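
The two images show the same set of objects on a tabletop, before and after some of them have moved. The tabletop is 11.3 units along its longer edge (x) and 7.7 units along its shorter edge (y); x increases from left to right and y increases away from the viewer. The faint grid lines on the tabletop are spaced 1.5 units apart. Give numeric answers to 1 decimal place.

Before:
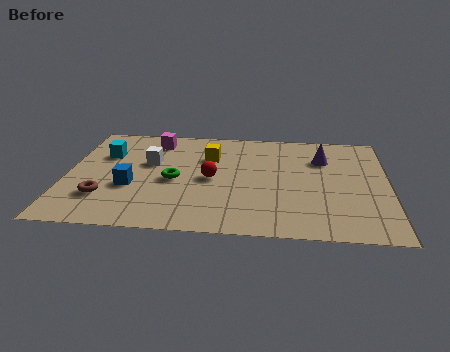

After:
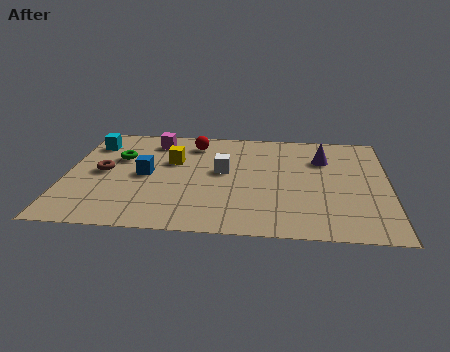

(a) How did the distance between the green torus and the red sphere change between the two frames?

+1.6

They were about 1.3 units apart before and 2.9 after — 1.6 units further apart.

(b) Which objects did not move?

the magenta cube and the purple cone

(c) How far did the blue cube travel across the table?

1.0

From (2.3, 2.9) to (2.8, 3.8), the blue cube covered √(0.5² + 0.9²) ≈ 1.0 units.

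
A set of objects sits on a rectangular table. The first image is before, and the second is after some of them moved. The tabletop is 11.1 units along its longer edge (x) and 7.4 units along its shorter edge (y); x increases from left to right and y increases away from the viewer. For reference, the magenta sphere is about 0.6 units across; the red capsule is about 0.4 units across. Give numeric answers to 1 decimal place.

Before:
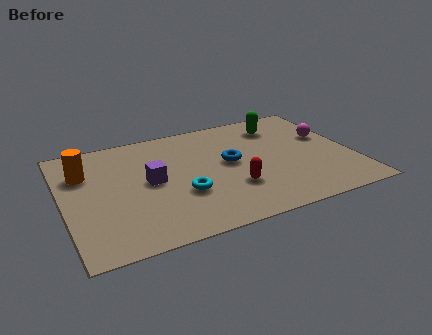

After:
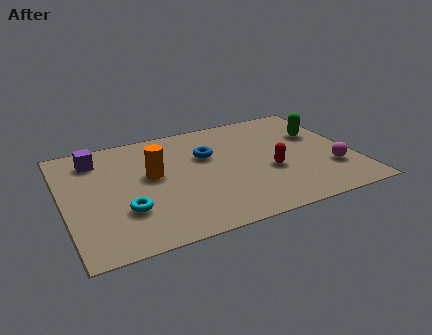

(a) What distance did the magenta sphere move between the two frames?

2.3

From (10.3, 4.5) to (10.1, 2.2), the magenta sphere covered √(0.2² + 2.3²) ≈ 2.3 units.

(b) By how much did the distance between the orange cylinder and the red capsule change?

-1.5

The distance was about 6.1 in the first image and 4.6 in the second, so they moved 1.5 units closer together.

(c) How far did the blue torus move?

1.1

The blue torus moved from about (6.4, 4.0) to (5.6, 4.8), a distance of √(0.8² + 0.8²) ≈ 1.1.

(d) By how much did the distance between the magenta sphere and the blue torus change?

+1.3

The distance was about 3.9 in the first image and 5.2 in the second, so they moved 1.3 units further apart.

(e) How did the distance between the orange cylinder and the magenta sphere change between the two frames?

-2.4

The distance was about 9.4 in the first image and 7.0 in the second, so they moved 2.4 units closer together.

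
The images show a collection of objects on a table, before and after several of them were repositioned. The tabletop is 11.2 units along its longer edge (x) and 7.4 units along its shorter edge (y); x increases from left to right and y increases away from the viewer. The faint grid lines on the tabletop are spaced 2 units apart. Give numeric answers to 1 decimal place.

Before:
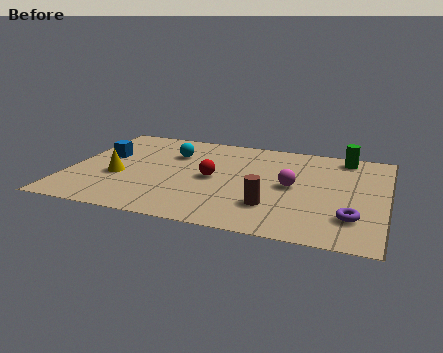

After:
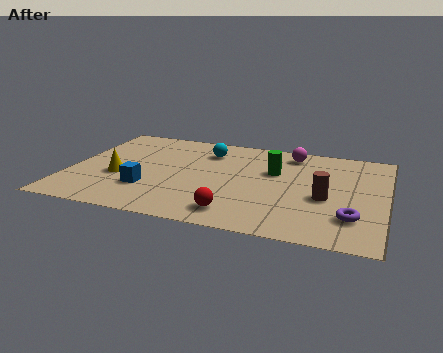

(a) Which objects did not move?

the purple torus and the yellow cone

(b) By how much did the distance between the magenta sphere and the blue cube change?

-0.5

The distance was about 6.8 in the first image and 6.3 in the second, so they moved 0.5 units closer together.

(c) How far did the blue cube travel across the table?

2.8

From (1.1, 4.4) to (2.9, 2.2), the blue cube covered √(1.8² + 2.2²) ≈ 2.8 units.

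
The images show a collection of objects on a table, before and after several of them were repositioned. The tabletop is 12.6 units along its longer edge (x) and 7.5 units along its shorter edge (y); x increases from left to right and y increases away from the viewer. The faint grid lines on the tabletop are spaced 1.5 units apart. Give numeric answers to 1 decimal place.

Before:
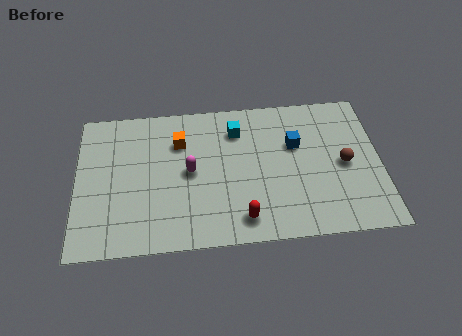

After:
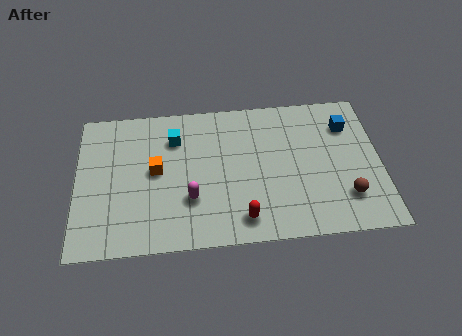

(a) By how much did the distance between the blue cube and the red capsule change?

+2.0

The distance was about 4.3 in the first image and 6.3 in the second, so they moved 2.0 units further apart.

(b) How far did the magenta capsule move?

1.4

The magenta capsule was near (4.7, 3.8) before and (4.7, 2.4) after, so it travelled √(0.0² + 1.4²) ≈ 1.4 units.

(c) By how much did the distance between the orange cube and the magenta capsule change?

+0.5

The distance was about 1.6 in the first image and 2.1 in the second, so they moved 0.5 units further apart.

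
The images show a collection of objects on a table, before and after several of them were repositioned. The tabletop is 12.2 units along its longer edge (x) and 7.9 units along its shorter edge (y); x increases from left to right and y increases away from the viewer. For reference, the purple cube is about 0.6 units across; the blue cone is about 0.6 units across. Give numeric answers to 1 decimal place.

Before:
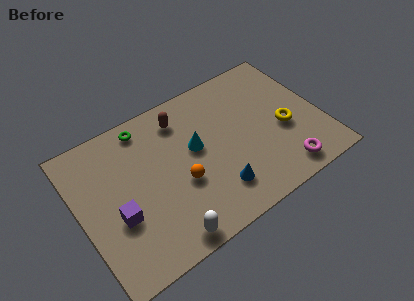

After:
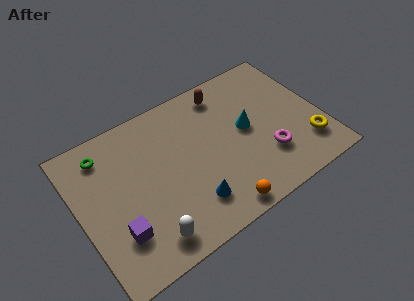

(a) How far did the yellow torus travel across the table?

1.7

From (10.3, 3.3) to (11.2, 1.9), the yellow torus covered √(0.9² + 1.4²) ≈ 1.7 units.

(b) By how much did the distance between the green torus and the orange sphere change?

+3.5

They were about 4.0 units apart before and 7.5 after — 3.5 units further apart.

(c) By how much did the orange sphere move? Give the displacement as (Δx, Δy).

(1.5, -2.3)

The orange sphere started near (4.9, 3.1) and ended near (6.4, 0.8).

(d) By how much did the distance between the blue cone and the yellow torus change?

+1.9

They were about 4.1 units apart before and 6.0 after — 1.9 units further apart.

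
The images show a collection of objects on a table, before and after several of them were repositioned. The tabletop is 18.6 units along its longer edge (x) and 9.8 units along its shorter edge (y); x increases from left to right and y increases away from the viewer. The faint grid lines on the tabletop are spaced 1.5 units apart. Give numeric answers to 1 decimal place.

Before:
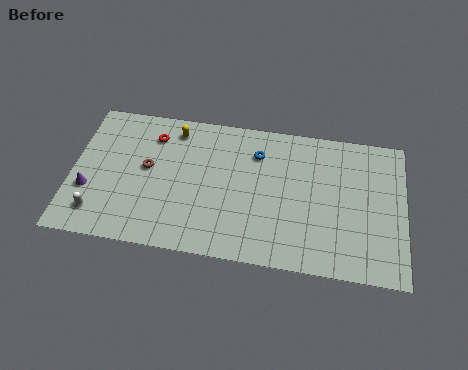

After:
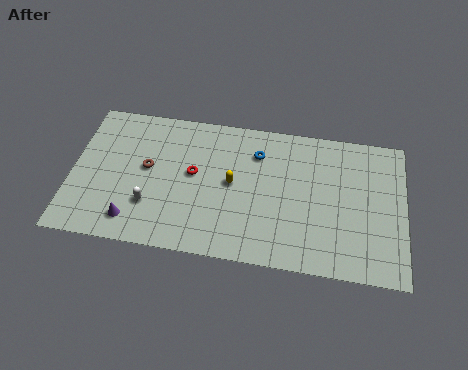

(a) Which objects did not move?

the blue torus and the brown torus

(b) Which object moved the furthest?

the yellow capsule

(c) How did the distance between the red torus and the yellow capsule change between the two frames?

+0.9

They were about 1.3 units apart before and 2.2 after — 0.9 units further apart.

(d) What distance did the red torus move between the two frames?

3.3

From (4.4, 7.7) to (6.8, 5.4), the red torus covered √(2.4² + 2.3²) ≈ 3.3 units.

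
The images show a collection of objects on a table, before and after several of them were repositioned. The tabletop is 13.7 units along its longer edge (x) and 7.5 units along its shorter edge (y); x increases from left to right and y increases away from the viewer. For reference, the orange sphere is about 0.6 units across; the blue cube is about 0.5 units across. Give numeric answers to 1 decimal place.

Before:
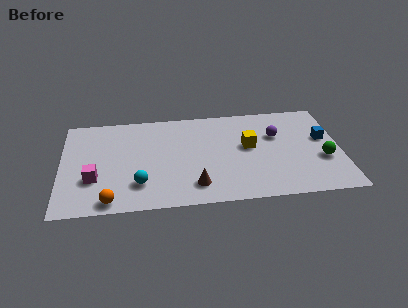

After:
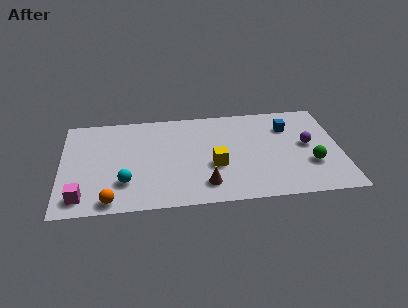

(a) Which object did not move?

the orange sphere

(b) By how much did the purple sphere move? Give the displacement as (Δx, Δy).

(1.5, -0.9)

The purple sphere was at about (10.6, 4.9) and moved to about (12.1, 4.0).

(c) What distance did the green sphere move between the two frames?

0.7

The green sphere moved from about (12.8, 2.8) to (12.2, 2.5), a distance of √(0.6² + 0.3²) ≈ 0.7.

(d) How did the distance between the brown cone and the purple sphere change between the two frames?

+0.4

The distance was about 5.3 in the first image and 5.7 in the second, so they moved 0.4 units further apart.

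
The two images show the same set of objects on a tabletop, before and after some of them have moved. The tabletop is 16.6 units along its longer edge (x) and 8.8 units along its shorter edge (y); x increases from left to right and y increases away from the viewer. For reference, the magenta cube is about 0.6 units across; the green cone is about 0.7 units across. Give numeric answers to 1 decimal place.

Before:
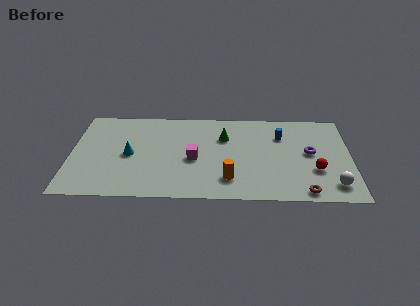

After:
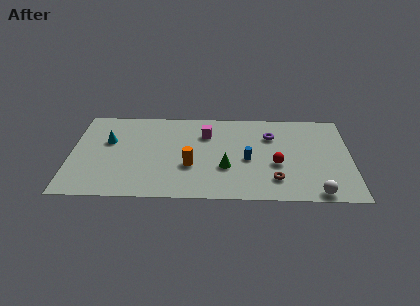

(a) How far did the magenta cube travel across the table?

2.6

From (7.3, 3.9) to (8.0, 6.4), the magenta cube covered √(0.7² + 2.5²) ≈ 2.6 units.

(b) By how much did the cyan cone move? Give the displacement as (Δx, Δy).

(-1.3, 1.3)

The cyan cone was at about (3.5, 4.2) and moved to about (2.2, 5.5).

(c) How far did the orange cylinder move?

2.6

The orange cylinder was near (9.4, 2.0) before and (7.1, 3.2) after, so it travelled √(2.3² + 1.2²) ≈ 2.6 units.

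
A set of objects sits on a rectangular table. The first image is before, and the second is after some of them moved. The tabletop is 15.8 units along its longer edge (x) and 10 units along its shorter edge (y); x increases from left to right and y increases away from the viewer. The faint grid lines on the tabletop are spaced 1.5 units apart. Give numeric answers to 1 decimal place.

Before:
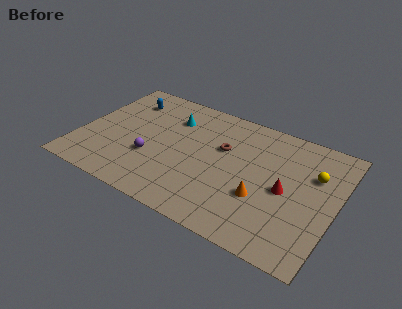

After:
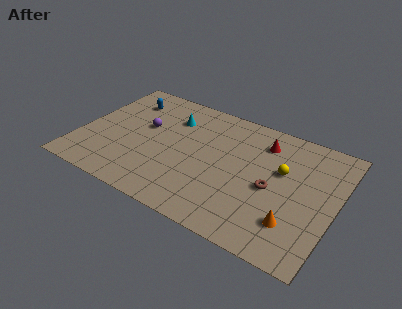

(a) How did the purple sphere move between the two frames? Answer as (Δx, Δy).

(-0.8, 2.4)

The purple sphere was at about (4.6, 3.5) and moved to about (3.8, 5.9).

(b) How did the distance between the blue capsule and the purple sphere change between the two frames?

-2.5

They were about 4.9 units apart before and 2.4 after — 2.5 units closer together.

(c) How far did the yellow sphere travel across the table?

2.0

The yellow sphere was near (14.3, 6.7) before and (12.4, 6.1) after, so it travelled √(1.9² + 0.6²) ≈ 2.0 units.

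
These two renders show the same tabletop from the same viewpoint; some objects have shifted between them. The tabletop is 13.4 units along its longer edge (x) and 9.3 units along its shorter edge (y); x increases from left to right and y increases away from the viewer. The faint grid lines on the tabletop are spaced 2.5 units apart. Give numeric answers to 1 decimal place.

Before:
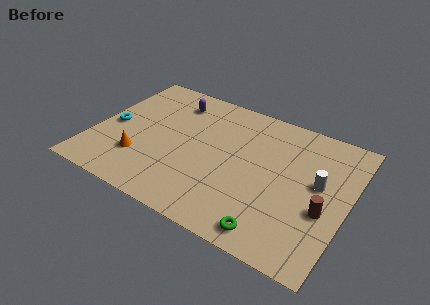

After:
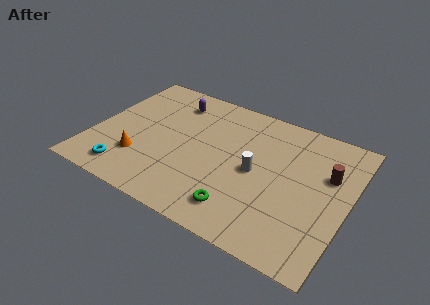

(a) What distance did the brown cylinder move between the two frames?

2.4

The brown cylinder was near (12.3, 3.6) before and (12.2, 6.0) after, so it travelled √(0.1² + 2.4²) ≈ 2.4 units.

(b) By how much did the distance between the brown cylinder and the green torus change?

+2.5

Before: roughly 3.4 units apart; after: 5.9. That's 2.5 units further apart.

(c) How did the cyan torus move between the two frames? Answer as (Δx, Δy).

(1.3, -2.9)

From the two frames, the cyan torus sits at roughly (0.9, 4.3) before and (2.2, 1.4) after.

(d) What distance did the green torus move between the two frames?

1.9

The green torus was near (10.0, 1.1) before and (8.2, 1.7) after, so it travelled √(1.8² + 0.6²) ≈ 1.9 units.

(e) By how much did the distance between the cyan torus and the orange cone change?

-1.2

They were about 2.5 units apart before and 1.3 after — 1.2 units closer together.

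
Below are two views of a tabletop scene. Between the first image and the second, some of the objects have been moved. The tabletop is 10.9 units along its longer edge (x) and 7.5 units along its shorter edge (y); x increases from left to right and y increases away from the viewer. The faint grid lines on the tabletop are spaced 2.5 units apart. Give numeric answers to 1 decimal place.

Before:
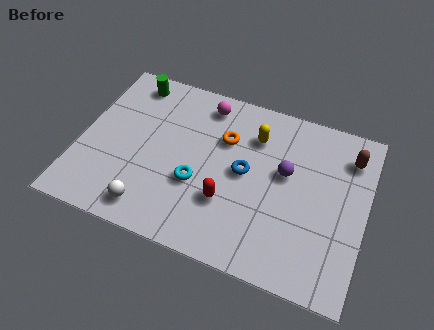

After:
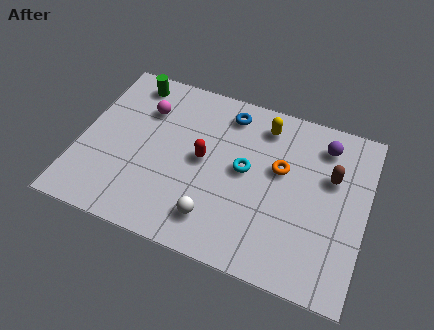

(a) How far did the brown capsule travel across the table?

1.3

The brown capsule was near (10.1, 5.9) before and (9.5, 4.8) after, so it travelled √(0.6² + 1.1²) ≈ 1.3 units.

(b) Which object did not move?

the green cylinder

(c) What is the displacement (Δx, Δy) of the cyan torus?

(1.7, 1.2)

From the two frames, the cyan torus sits at roughly (4.6, 2.8) before and (6.3, 4.0) after.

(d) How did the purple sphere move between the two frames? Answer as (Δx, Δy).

(1.3, 1.7)

The purple sphere was at about (7.8, 4.4) and moved to about (9.1, 6.1).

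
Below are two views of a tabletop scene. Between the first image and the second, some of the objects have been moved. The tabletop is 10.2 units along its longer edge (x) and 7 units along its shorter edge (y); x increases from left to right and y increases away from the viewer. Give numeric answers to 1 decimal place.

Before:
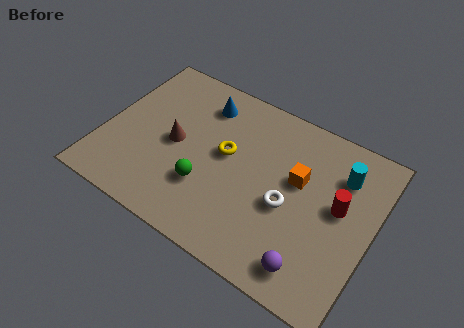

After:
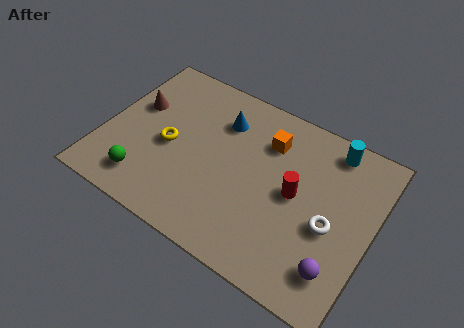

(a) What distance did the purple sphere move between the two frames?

1.0

The purple sphere was near (8.3, 1.1) before and (9.2, 1.5) after, so it travelled √(0.9² + 0.4²) ≈ 1.0 units.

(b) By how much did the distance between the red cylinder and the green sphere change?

+0.8

The distance was about 5.1 in the first image and 5.9 in the second, so they moved 0.8 units further apart.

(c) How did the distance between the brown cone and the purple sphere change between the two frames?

+2.6

Before: roughly 6.1 units apart; after: 8.7. That's 2.6 units further apart.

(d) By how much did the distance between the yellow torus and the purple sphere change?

+2.3

Before: roughly 4.6 units apart; after: 6.9. That's 2.3 units further apart.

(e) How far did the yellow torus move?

2.2

The yellow torus moved from about (4.6, 3.9) to (2.5, 3.2), a distance of √(2.1² + 0.7²) ≈ 2.2.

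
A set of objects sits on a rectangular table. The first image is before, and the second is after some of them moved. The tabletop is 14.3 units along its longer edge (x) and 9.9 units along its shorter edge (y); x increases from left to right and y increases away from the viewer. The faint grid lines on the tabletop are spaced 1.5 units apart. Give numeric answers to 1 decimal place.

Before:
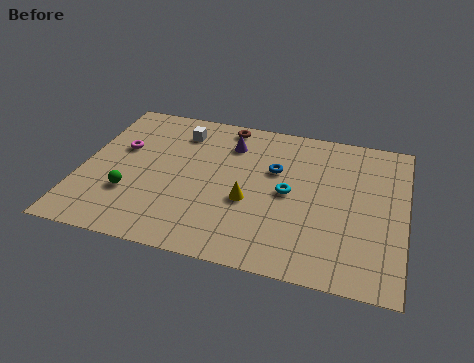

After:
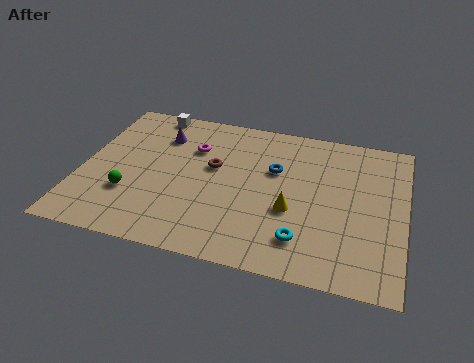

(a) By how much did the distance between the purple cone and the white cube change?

-0.6

The distance was about 2.3 in the first image and 1.7 in the second, so they moved 0.6 units closer together.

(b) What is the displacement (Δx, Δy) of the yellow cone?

(1.9, -0.1)

The yellow cone started near (7.5, 3.9) and ended near (9.4, 3.8).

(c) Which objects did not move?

the green sphere and the blue torus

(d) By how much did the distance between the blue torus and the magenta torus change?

-3.2

Before: roughly 6.9 units apart; after: 3.7. That's 3.2 units closer together.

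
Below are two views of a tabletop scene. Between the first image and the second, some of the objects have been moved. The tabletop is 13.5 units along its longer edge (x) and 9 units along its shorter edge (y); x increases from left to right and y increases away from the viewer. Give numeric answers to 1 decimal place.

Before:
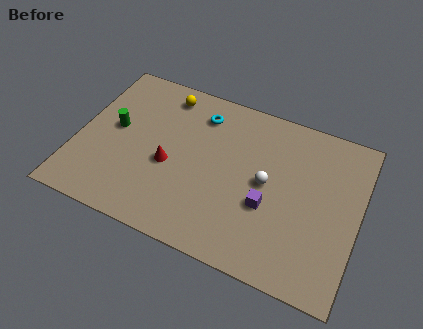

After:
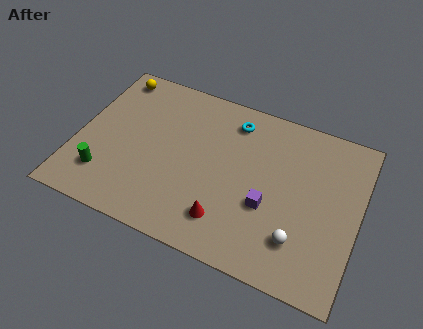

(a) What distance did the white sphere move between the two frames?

3.0

The white sphere moved from about (9.1, 4.6) to (10.9, 2.2), a distance of √(1.8² + 2.4²) ≈ 3.0.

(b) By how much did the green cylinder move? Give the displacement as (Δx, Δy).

(-0.1, -2.8)

The green cylinder was at about (1.7, 4.9) and moved to about (1.6, 2.1).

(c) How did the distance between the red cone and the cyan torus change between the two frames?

+1.9

The distance was about 3.6 in the first image and 5.5 in the second, so they moved 1.9 units further apart.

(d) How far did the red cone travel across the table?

3.6

The red cone moved from about (4.5, 3.8) to (7.5, 1.9), a distance of √(3.0² + 1.9²) ≈ 3.6.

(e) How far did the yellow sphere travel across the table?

2.6

From (3.8, 7.7) to (1.2, 7.9), the yellow sphere covered √(2.6² + 0.2²) ≈ 2.6 units.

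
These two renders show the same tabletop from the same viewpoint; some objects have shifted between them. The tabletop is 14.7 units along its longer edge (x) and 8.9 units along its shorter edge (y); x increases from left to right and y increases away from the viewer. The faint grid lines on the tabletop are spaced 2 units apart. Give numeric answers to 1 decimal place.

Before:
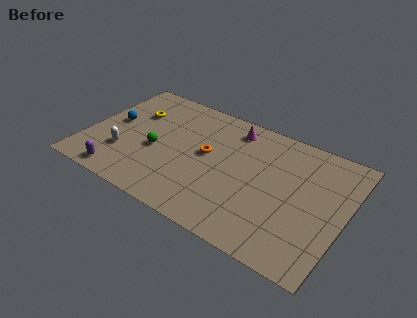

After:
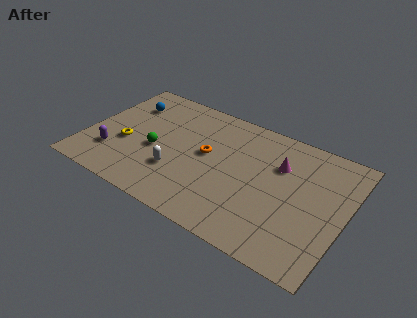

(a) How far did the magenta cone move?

3.2

The magenta cone was near (7.9, 7.5) before and (10.8, 6.1) after, so it travelled √(2.9² + 1.4²) ≈ 3.2 units.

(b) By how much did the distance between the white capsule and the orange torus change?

-2.5

The distance was about 5.0 in the first image and 2.5 in the second, so they moved 2.5 units closer together.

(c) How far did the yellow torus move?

2.6

From (2.3, 6.1) to (2.3, 3.5), the yellow torus covered √(0.0² + 2.6²) ≈ 2.6 units.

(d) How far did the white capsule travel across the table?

3.1

The white capsule moved from about (2.3, 2.7) to (5.4, 2.8), a distance of √(3.1² + 0.1²) ≈ 3.1.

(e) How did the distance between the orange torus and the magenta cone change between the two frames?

+1.4

They were about 2.8 units apart before and 4.2 after — 1.4 units further apart.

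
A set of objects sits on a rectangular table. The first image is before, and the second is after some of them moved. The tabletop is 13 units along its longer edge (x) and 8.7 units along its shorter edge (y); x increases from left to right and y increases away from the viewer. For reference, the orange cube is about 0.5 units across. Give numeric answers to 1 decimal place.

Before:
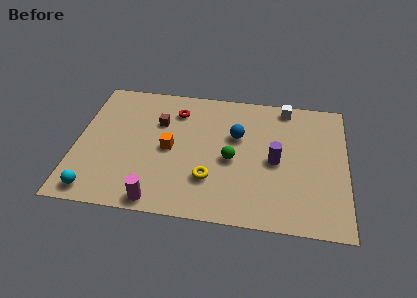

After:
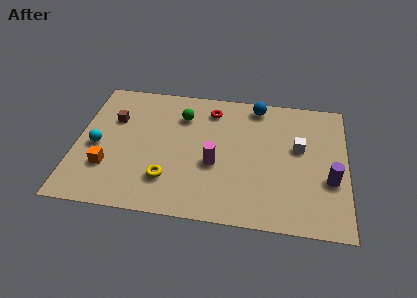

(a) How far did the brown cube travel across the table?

2.2

The brown cube moved from about (3.9, 5.9) to (1.7, 5.8), a distance of √(2.2² + 0.1²) ≈ 2.2.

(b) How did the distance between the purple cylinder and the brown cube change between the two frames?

+4.8

They were about 6.0 units apart before and 10.8 after — 4.8 units further apart.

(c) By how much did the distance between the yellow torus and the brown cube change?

+0.3

They were about 4.3 units apart before and 4.6 after — 0.3 units further apart.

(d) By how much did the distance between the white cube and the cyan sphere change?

-1.4

Before: roughly 11.2 units apart; after: 9.8. That's 1.4 units closer together.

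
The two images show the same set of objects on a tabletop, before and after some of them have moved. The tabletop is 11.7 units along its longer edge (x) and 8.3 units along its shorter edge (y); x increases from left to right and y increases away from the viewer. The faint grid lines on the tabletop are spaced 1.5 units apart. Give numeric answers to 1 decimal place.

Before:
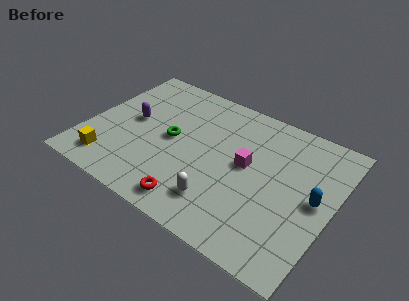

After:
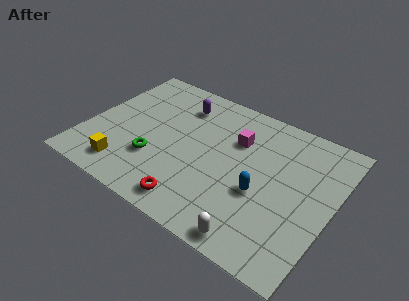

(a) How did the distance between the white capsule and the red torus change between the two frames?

+1.7

Before: roughly 1.3 units apart; after: 3.0. That's 1.7 units further apart.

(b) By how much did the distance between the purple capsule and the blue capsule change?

-3.4

The distance was about 8.9 in the first image and 5.5 in the second, so they moved 3.4 units closer together.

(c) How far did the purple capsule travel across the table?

2.9

The purple capsule was near (2.0, 4.4) before and (4.0, 6.5) after, so it travelled √(2.0² + 2.1²) ≈ 2.9 units.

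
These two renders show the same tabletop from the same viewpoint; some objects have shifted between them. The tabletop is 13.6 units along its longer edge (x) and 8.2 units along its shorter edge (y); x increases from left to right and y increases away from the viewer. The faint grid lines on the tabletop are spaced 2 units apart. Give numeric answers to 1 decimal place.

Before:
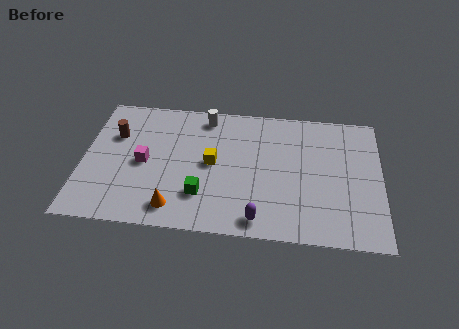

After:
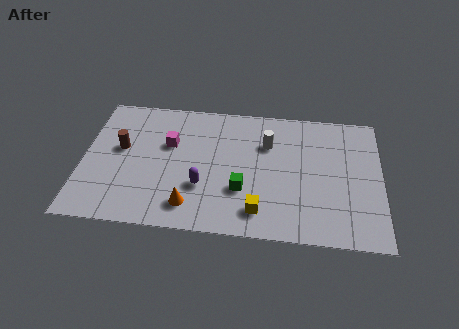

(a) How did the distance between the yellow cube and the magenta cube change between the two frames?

+2.5

They were about 3.1 units apart before and 5.6 after — 2.5 units further apart.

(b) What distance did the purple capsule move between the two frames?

3.1

The purple capsule was near (8.1, 1.0) before and (5.5, 2.7) after, so it travelled √(2.6² + 1.7²) ≈ 3.1 units.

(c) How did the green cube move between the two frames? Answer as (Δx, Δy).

(1.8, 0.5)

From the two frames, the green cube sits at roughly (5.5, 2.2) before and (7.3, 2.7) after.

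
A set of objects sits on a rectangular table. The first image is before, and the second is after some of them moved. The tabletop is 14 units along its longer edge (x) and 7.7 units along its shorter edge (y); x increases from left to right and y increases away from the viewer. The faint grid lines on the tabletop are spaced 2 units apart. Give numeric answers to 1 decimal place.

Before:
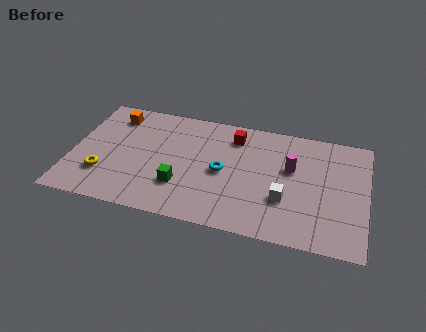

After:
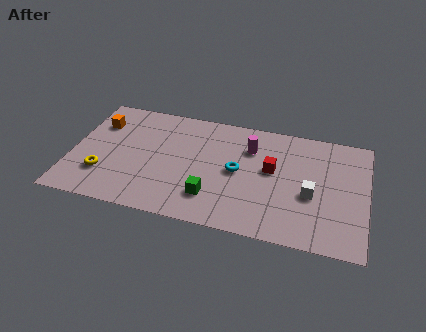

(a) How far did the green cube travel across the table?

1.6

From (5.3, 2.3) to (6.8, 1.9), the green cube covered √(1.5² + 0.4²) ≈ 1.6 units.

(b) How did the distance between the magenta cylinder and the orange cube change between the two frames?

-1.4

They were about 8.7 units apart before and 7.3 after — 1.4 units closer together.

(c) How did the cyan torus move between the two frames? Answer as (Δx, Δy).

(0.7, 0.2)

The cyan torus started near (7.2, 3.7) and ended near (7.9, 3.9).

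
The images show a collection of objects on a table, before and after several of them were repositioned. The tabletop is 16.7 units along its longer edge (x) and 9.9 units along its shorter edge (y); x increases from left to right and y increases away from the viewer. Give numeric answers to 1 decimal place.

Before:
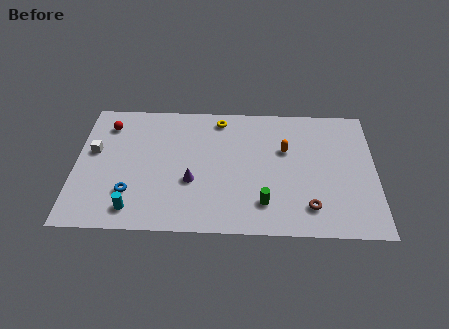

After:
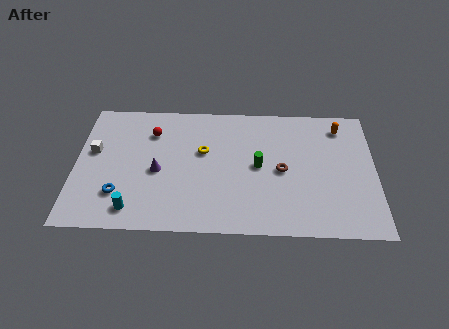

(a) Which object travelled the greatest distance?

the orange capsule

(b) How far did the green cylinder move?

2.8

The green cylinder moved from about (10.5, 2.2) to (10.2, 5.0), a distance of √(0.3² + 2.8²) ≈ 2.8.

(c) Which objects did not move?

the cyan cylinder and the white cube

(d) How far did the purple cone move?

2.0

From (6.5, 3.7) to (4.6, 4.4), the purple cone covered √(1.9² + 0.7²) ≈ 2.0 units.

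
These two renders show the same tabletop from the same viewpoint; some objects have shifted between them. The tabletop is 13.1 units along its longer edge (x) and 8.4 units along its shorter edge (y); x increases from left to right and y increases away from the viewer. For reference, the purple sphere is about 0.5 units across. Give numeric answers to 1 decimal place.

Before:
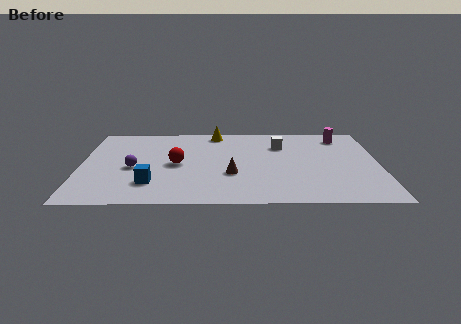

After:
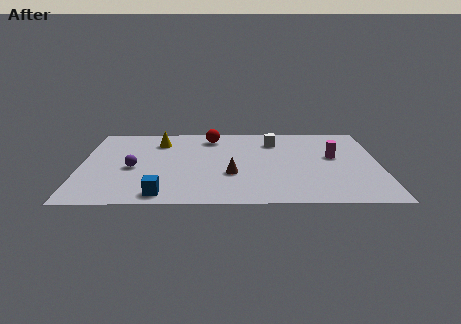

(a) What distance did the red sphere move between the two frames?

3.3

The red sphere was near (4.2, 4.1) before and (5.7, 7.0) after, so it travelled √(1.5² + 2.9²) ≈ 3.3 units.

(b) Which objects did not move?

the purple sphere and the brown cone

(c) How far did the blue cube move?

1.2

From (3.1, 2.1) to (3.6, 1.0), the blue cube covered √(0.5² + 1.1²) ≈ 1.2 units.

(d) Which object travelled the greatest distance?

the red sphere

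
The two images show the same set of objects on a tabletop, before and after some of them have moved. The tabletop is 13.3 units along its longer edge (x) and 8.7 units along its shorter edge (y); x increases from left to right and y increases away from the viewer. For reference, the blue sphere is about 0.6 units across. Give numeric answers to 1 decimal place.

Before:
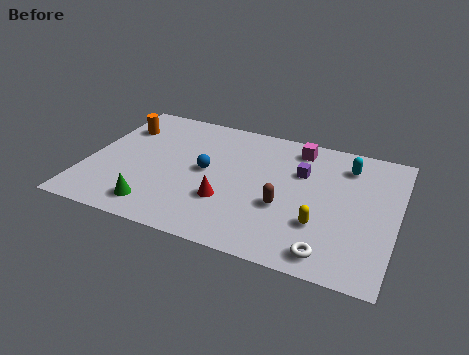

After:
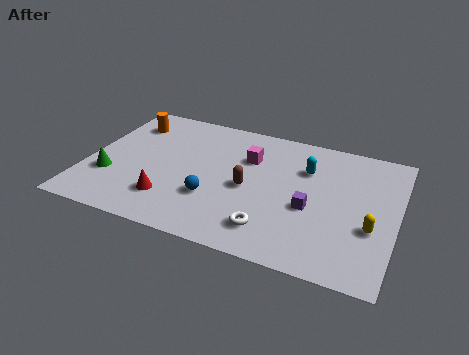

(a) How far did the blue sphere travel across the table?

1.8

The blue sphere moved from about (5.1, 4.5) to (5.6, 2.8), a distance of √(0.5² + 1.7²) ≈ 1.8.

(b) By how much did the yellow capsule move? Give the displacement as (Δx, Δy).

(2.1, 0.5)

The yellow capsule started near (10.2, 2.7) and ended near (12.3, 3.2).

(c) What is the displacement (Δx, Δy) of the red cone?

(-2.4, -0.7)

The red cone started near (6.2, 2.8) and ended near (3.8, 2.1).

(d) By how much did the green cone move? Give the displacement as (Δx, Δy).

(-2.2, 1.4)

The green cone was at about (3.3, 1.4) and moved to about (1.1, 2.8).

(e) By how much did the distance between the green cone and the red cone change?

-0.4

Before: roughly 3.2 units apart; after: 2.8. That's 0.4 units closer together.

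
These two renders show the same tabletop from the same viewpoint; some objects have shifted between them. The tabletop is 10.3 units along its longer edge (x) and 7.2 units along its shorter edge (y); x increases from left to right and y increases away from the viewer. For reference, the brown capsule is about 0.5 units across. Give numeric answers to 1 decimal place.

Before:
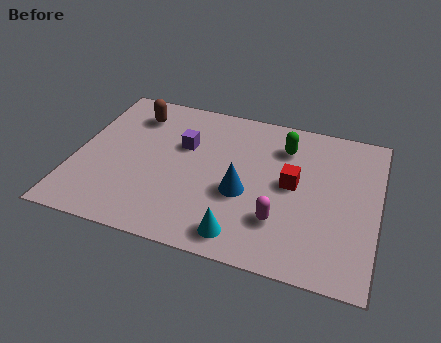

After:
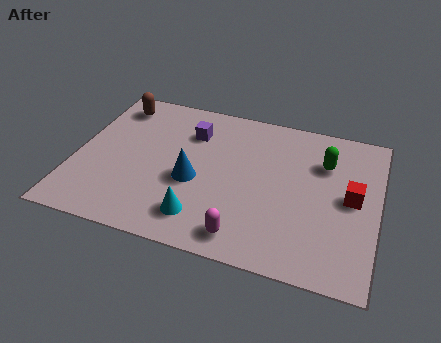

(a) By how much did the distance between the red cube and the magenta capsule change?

+2.5

They were about 1.8 units apart before and 4.3 after — 2.5 units further apart.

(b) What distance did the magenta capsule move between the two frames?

1.5

From (7.1, 2.0) to (6.0, 1.0), the magenta capsule covered √(1.1² + 1.0²) ≈ 1.5 units.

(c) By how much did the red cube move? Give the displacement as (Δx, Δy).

(2.0, -0.1)

The red cube was at about (7.4, 3.8) and moved to about (9.4, 3.7).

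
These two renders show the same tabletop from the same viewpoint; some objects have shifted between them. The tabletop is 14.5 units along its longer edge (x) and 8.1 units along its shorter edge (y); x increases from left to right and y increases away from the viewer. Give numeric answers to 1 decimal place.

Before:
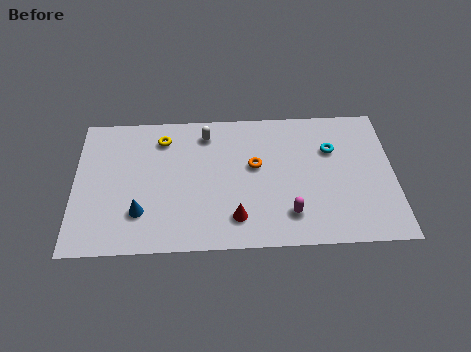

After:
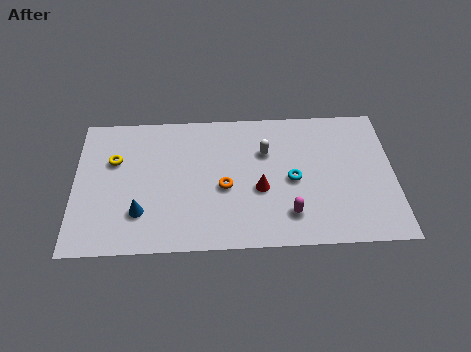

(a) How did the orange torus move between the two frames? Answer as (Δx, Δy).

(-1.4, -1.2)

From the two frames, the orange torus sits at roughly (8.2, 4.7) before and (6.8, 3.5) after.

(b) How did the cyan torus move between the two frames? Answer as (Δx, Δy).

(-1.8, -1.7)

From the two frames, the cyan torus sits at roughly (11.7, 5.5) before and (9.9, 3.8) after.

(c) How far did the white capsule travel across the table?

3.0

The white capsule moved from about (6.0, 6.7) to (8.7, 5.5), a distance of √(2.7² + 1.2²) ≈ 3.0.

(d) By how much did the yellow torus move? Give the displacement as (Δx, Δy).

(-2.2, -1.2)

From the two frames, the yellow torus sits at roughly (4.0, 6.5) before and (1.8, 5.3) after.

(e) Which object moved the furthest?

the white capsule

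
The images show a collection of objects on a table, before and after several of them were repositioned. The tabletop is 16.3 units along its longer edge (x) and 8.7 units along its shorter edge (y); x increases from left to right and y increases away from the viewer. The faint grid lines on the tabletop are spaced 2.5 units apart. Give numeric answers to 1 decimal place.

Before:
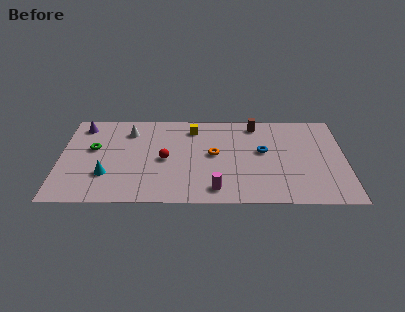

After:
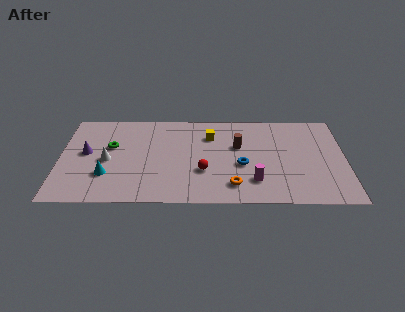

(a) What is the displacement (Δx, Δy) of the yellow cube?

(1.0, -0.7)

The yellow cube started near (7.6, 7.1) and ended near (8.6, 6.4).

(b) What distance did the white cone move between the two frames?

3.0

From (3.9, 6.8) to (2.7, 4.0), the white cone covered √(1.2² + 2.8²) ≈ 3.0 units.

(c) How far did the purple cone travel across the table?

2.6

The purple cone moved from about (1.2, 7.3) to (1.5, 4.7), a distance of √(0.3² + 2.6²) ≈ 2.6.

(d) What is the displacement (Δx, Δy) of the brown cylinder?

(-1.0, -2.1)

The brown cylinder was at about (11.2, 7.5) and moved to about (10.2, 5.4).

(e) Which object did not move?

the cyan cone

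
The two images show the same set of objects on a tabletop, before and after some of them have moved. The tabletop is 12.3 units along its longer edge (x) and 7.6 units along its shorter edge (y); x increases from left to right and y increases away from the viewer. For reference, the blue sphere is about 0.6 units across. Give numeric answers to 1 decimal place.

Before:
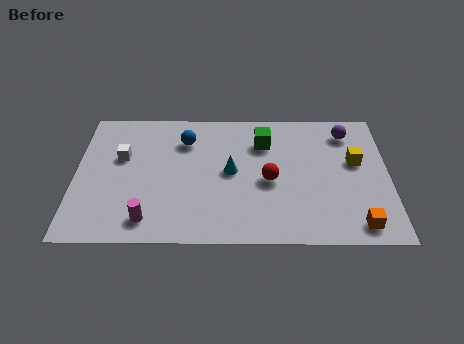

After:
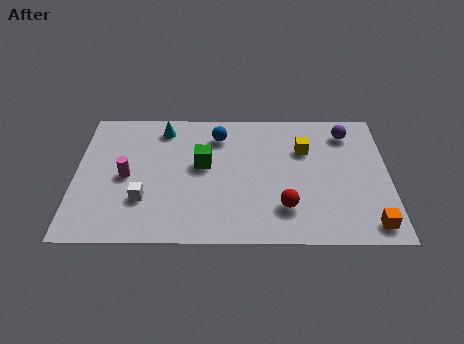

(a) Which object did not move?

the purple sphere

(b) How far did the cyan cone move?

3.7

From (6.1, 3.9) to (3.4, 6.4), the cyan cone covered √(2.7² + 2.5²) ≈ 3.7 units.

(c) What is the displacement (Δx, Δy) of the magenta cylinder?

(-0.9, 2.4)

The magenta cylinder was at about (2.9, 1.2) and moved to about (2.0, 3.6).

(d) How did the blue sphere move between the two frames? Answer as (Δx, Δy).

(1.3, 0.3)

The blue sphere was at about (4.3, 5.7) and moved to about (5.6, 6.0).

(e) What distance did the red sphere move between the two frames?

1.6

From (7.6, 3.4) to (8.2, 1.9), the red sphere covered √(0.6² + 1.5²) ≈ 1.6 units.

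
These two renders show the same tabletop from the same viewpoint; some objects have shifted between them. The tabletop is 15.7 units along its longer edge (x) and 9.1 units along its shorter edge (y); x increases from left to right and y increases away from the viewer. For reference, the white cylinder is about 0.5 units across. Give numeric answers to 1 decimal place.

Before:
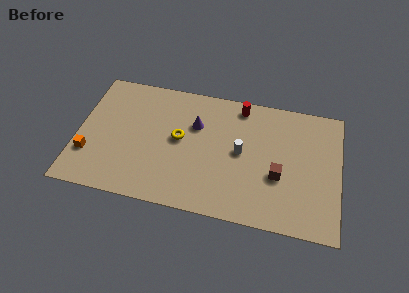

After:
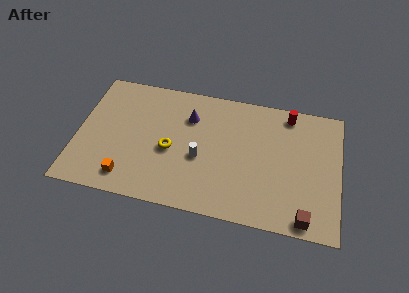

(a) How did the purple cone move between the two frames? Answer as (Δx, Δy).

(-0.4, 0.5)

From the two frames, the purple cone sits at roughly (7.0, 6.1) before and (6.6, 6.6) after.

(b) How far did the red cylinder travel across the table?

2.9

The red cylinder was near (9.6, 8.0) before and (12.5, 8.0) after, so it travelled √(2.9² + 0.0²) ≈ 2.9 units.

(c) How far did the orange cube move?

2.7

The orange cube was near (0.8, 2.7) before and (3.2, 1.5) after, so it travelled √(2.4² + 1.2²) ≈ 2.7 units.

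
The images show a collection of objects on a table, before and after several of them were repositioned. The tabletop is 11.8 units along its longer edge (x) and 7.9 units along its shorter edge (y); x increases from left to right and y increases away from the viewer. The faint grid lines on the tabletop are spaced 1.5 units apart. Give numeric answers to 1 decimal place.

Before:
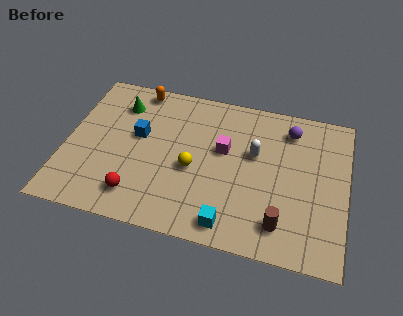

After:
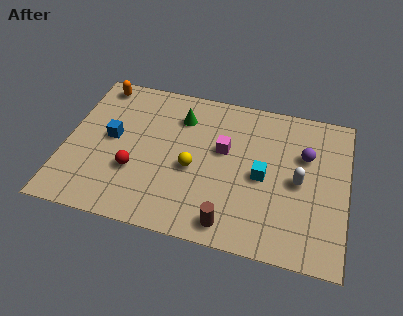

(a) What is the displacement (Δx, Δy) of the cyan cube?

(1.2, 2.7)

From the two frames, the cyan cube sits at roughly (7.1, 1.0) before and (8.3, 3.7) after.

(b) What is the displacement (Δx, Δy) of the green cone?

(2.6, -0.1)

The green cone started near (2.1, 6.1) and ended near (4.7, 6.0).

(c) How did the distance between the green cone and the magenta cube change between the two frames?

-2.4

Before: roughly 4.7 units apart; after: 2.3. That's 2.4 units closer together.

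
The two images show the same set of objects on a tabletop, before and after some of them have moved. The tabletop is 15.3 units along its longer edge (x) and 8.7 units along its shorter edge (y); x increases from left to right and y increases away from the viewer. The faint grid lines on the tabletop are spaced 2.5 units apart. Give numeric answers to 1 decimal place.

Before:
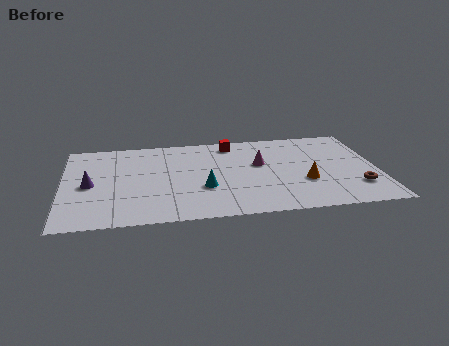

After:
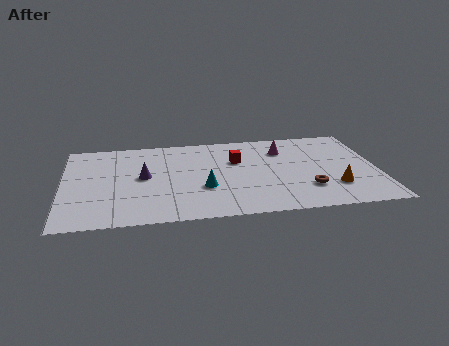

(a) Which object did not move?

the cyan cone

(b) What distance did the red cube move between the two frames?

1.8

From (8.3, 7.5) to (8.5, 5.7), the red cube covered √(0.2² + 1.8²) ≈ 1.8 units.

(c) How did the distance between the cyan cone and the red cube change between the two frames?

-1.5

They were about 4.6 units apart before and 3.1 after — 1.5 units closer together.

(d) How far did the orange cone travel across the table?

1.6

The orange cone moved from about (11.7, 3.1) to (13.1, 2.4), a distance of √(1.4² + 0.7²) ≈ 1.6.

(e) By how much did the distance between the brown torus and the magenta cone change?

-1.2

Before: roughly 5.4 units apart; after: 4.2. That's 1.2 units closer together.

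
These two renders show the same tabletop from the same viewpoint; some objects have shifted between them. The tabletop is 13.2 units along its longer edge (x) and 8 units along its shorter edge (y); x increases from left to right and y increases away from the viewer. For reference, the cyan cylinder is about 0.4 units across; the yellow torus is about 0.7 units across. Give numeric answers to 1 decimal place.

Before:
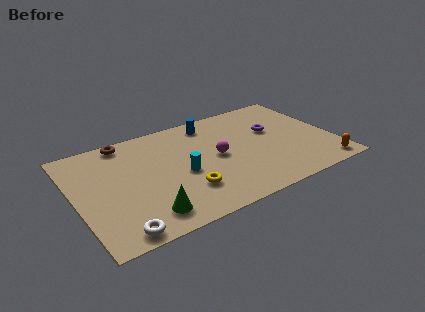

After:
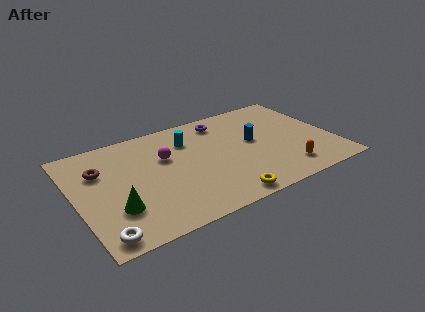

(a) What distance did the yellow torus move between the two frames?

2.2

The yellow torus moved from about (5.3, 2.2) to (7.0, 0.8), a distance of √(1.7² + 1.4²) ≈ 2.2.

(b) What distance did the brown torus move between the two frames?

2.3

From (2.9, 7.2) to (1.4, 5.5), the brown torus covered √(1.5² + 1.7²) ≈ 2.3 units.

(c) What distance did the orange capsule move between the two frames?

2.0

The orange capsule moved from about (12.3, 0.9) to (10.4, 1.5), a distance of √(1.9² + 0.6²) ≈ 2.0.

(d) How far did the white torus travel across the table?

0.8

The white torus moved from about (1.7, 0.8) to (0.9, 0.9), a distance of √(0.8² + 0.1²) ≈ 0.8.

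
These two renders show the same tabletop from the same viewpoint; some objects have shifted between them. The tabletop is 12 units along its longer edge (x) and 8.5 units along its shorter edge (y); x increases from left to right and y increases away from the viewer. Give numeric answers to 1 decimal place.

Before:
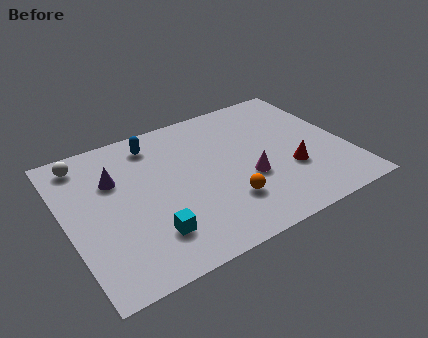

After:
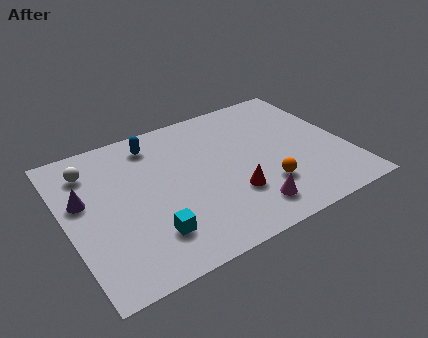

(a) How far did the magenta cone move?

1.7

From (7.6, 3.2) to (7.3, 1.5), the magenta cone covered √(0.3² + 1.7²) ≈ 1.7 units.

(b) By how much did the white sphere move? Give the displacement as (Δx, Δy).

(0.2, -0.6)

From the two frames, the white sphere sits at roughly (1.1, 7.3) before and (1.3, 6.7) after.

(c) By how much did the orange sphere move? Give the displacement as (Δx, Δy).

(1.7, 0.1)

From the two frames, the orange sphere sits at roughly (6.5, 2.3) before and (8.2, 2.4) after.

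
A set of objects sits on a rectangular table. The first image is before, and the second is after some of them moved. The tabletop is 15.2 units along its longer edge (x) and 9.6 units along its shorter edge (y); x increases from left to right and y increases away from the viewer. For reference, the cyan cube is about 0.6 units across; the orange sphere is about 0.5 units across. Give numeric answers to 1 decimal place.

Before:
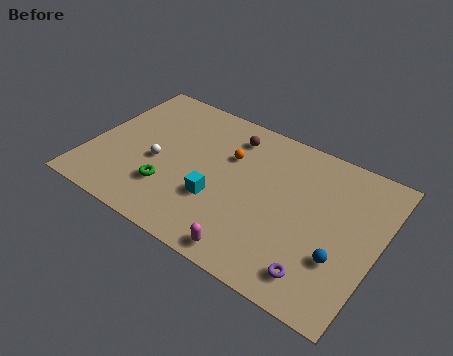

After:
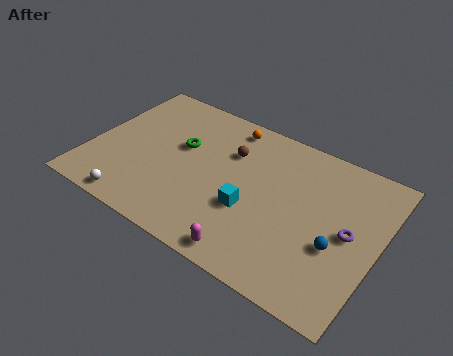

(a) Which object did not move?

the magenta capsule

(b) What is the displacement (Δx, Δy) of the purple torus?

(1.1, 3.2)

The purple torus was at about (12.6, 1.6) and moved to about (13.7, 4.8).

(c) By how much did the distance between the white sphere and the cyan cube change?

+2.8

The distance was about 3.5 in the first image and 6.3 in the second, so they moved 2.8 units further apart.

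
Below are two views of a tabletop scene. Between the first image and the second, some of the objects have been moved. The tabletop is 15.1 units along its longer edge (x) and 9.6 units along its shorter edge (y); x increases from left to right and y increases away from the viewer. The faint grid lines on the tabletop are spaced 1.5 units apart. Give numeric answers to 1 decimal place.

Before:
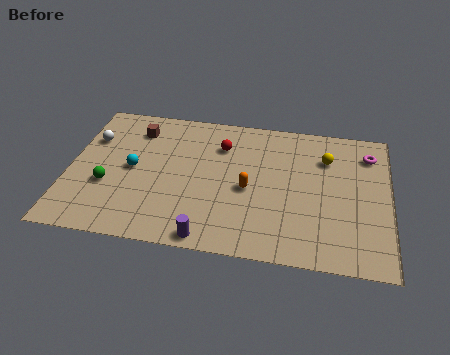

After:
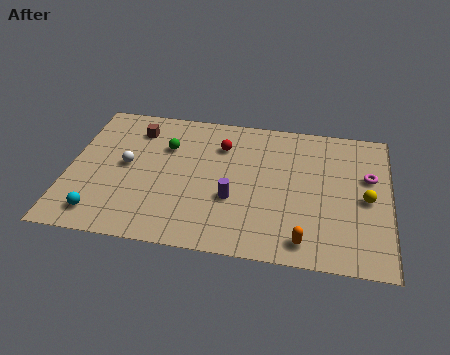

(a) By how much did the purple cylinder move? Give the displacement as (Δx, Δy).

(1.0, 2.7)

From the two frames, the purple cylinder sits at roughly (6.8, 0.8) before and (7.8, 3.5) after.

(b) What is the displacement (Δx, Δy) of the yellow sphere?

(1.9, -2.5)

From the two frames, the yellow sphere sits at roughly (12.1, 7.0) before and (14.0, 4.5) after.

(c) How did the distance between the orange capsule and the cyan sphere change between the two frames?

+4.0

The distance was about 5.5 in the first image and 9.5 in the second, so they moved 4.0 units further apart.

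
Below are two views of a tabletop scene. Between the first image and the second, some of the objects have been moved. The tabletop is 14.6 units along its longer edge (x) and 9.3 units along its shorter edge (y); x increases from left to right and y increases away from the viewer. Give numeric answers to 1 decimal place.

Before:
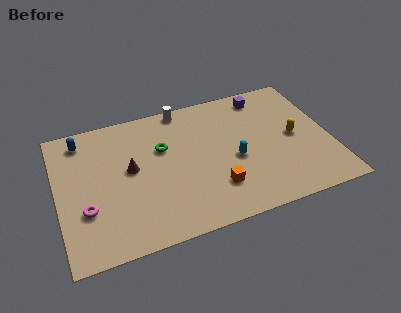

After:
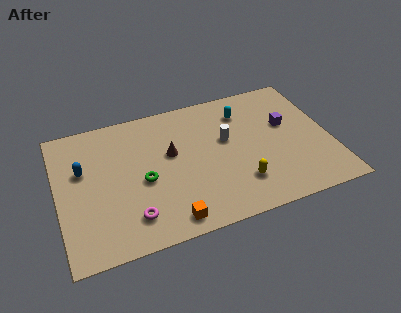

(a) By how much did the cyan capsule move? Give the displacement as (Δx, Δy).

(0.8, 3.2)

From the two frames, the cyan capsule sits at roughly (9.4, 4.0) before and (10.2, 7.2) after.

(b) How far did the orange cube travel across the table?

2.9

The orange cube was near (8.2, 2.4) before and (5.6, 1.1) after, so it travelled √(2.6² + 1.3²) ≈ 2.9 units.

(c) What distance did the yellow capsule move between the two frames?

3.9

The yellow capsule was near (12.7, 4.6) before and (9.5, 2.3) after, so it travelled √(3.2² + 2.3²) ≈ 3.9 units.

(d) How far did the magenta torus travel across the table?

2.6

From (1.4, 3.1) to (3.7, 1.9), the magenta torus covered √(2.3² + 1.2²) ≈ 2.6 units.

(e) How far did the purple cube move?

2.6

The purple cube moved from about (11.4, 8.0) to (12.4, 5.6), a distance of √(1.0² + 2.4²) ≈ 2.6.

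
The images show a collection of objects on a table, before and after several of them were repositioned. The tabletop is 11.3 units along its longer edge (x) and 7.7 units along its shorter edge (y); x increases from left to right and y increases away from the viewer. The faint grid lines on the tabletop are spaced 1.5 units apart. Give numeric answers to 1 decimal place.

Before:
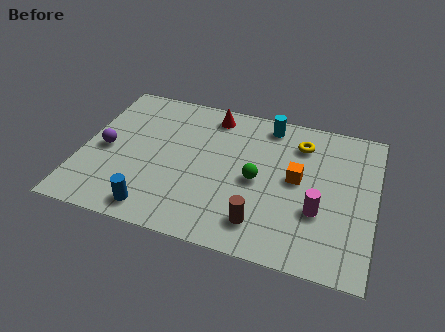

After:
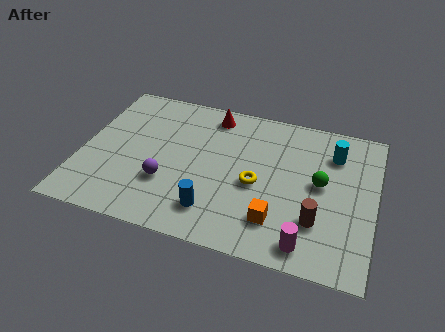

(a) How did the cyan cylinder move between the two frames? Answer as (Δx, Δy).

(2.6, -0.9)

The cyan cylinder was at about (7.0, 6.7) and moved to about (9.6, 5.8).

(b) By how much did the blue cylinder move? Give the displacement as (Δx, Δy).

(2.2, 0.6)

The blue cylinder started near (3.1, 1.0) and ended near (5.3, 1.6).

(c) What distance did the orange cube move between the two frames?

2.4

From (8.3, 4.1) to (7.7, 1.8), the orange cube covered √(0.6² + 2.3²) ≈ 2.4 units.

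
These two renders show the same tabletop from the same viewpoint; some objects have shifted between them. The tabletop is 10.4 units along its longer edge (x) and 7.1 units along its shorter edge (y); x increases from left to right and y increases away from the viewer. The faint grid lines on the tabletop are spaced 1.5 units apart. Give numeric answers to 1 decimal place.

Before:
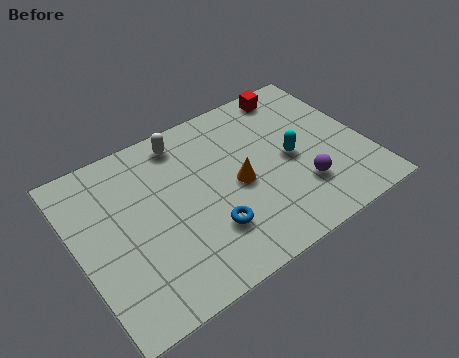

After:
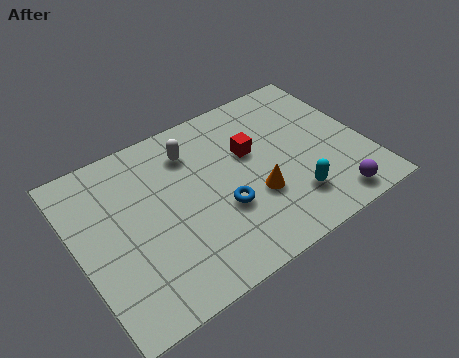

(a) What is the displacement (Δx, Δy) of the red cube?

(-2.0, -1.9)

The red cube started near (8.4, 6.3) and ended near (6.4, 4.4).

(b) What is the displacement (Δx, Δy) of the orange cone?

(0.5, -0.8)

The orange cone was at about (5.7, 3.3) and moved to about (6.2, 2.5).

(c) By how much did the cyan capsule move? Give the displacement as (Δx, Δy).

(-0.3, -1.7)

The cyan capsule was at about (7.7, 3.4) and moved to about (7.4, 1.7).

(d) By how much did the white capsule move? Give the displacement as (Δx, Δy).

(0.2, -0.6)

The white capsule was at about (4.2, 6.1) and moved to about (4.4, 5.5).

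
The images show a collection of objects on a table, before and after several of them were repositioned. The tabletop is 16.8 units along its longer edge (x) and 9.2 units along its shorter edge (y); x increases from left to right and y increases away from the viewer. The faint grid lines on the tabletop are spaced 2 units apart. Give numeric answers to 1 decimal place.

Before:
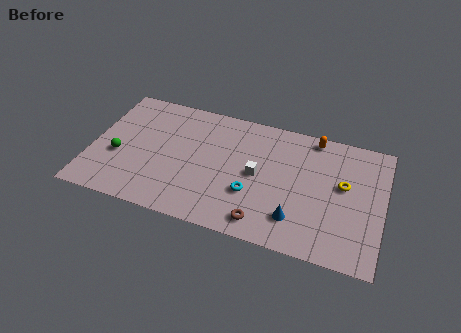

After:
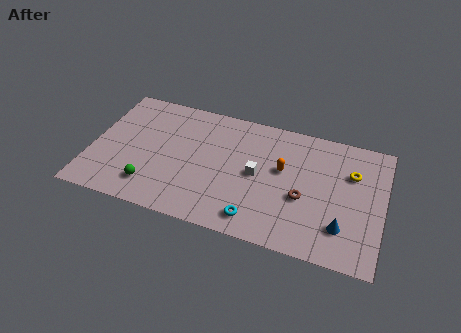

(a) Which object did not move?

the white cube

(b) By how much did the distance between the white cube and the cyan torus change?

+1.7

They were about 1.5 units apart before and 3.2 after — 1.7 units further apart.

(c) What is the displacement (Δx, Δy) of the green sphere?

(2.1, -1.7)

From the two frames, the green sphere sits at roughly (1.6, 3.6) before and (3.7, 1.9) after.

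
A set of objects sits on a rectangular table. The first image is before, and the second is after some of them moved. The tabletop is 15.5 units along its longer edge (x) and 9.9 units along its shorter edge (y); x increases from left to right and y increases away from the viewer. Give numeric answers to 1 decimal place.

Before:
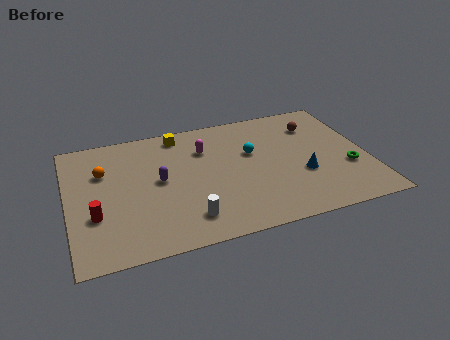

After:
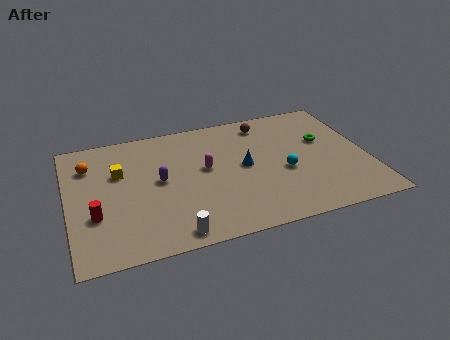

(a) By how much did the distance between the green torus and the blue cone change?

+2.0

Before: roughly 2.4 units apart; after: 4.4. That's 2.0 units further apart.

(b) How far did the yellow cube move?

4.0

From (6.0, 8.7) to (2.7, 6.4), the yellow cube covered √(3.3² + 2.3²) ≈ 4.0 units.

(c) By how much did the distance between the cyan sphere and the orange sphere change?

+2.7

They were about 7.7 units apart before and 10.4 after — 2.7 units further apart.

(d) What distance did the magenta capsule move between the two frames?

1.6

From (7.2, 7.1) to (7.1, 5.5), the magenta capsule covered √(0.1² + 1.6²) ≈ 1.6 units.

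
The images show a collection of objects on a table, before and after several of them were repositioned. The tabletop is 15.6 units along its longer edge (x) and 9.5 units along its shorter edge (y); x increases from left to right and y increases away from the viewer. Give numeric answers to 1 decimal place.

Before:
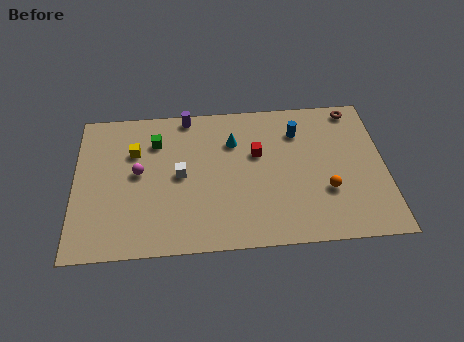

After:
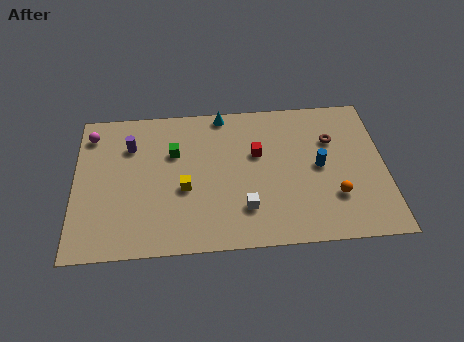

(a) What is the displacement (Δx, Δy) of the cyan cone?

(-0.5, 1.9)

From the two frames, the cyan cone sits at roughly (8.0, 6.8) before and (7.5, 8.7) after.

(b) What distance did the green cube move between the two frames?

1.2

From (4.1, 7.1) to (5.0, 6.3), the green cube covered √(0.9² + 0.8²) ≈ 1.2 units.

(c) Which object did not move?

the red cube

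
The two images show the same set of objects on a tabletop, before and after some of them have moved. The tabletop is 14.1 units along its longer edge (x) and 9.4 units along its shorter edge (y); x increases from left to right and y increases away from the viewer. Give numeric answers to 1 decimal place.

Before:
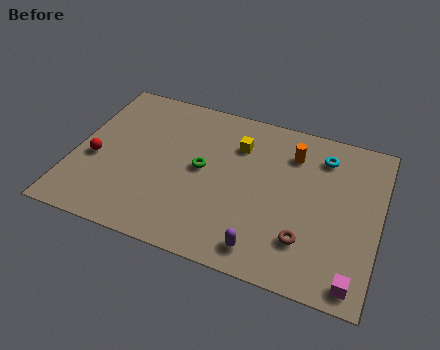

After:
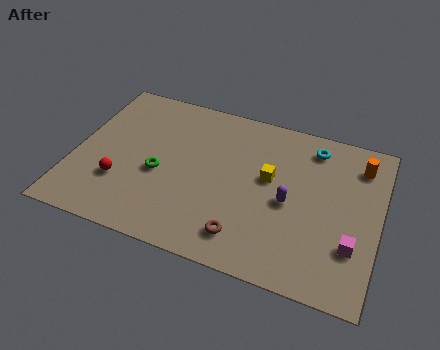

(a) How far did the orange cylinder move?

3.1

From (9.9, 7.2) to (13.0, 7.5), the orange cylinder covered √(3.1² + 0.3²) ≈ 3.1 units.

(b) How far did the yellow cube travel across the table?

2.2

The yellow cube was near (7.4, 6.9) before and (9.0, 5.4) after, so it travelled √(1.6² + 1.5²) ≈ 2.2 units.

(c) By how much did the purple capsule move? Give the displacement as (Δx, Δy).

(0.9, 3.0)

The purple capsule was at about (9.1, 1.3) and moved to about (10.0, 4.3).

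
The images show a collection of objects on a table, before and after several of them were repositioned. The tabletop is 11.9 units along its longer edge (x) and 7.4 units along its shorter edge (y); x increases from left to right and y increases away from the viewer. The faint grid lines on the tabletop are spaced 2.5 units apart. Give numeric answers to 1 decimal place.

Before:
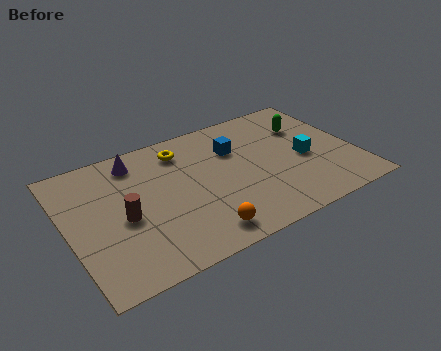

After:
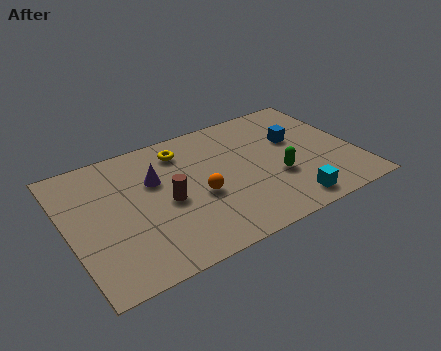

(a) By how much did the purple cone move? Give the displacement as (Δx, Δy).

(0.6, -1.4)

The purple cone started near (3.1, 6.2) and ended near (3.7, 4.8).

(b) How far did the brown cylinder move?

1.8

The brown cylinder was near (2.2, 3.3) before and (4.0, 3.4) after, so it travelled √(1.8² + 0.1²) ≈ 1.8 units.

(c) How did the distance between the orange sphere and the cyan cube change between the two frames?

-1.3

Before: roughly 5.3 units apart; after: 4.0. That's 1.3 units closer together.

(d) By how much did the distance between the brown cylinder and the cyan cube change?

-2.3

They were about 7.6 units apart before and 5.3 after — 2.3 units closer together.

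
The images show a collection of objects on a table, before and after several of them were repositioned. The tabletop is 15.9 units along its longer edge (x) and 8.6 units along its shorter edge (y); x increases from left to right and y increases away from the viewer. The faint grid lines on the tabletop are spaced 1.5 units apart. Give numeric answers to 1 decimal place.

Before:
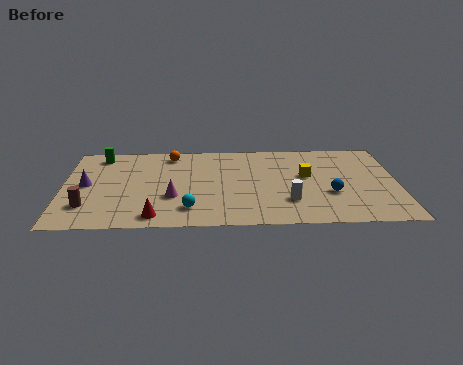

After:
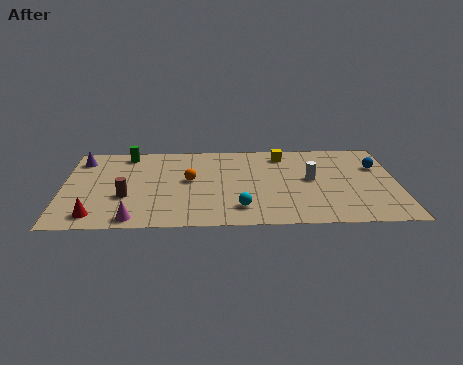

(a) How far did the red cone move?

2.8

From (4.4, 1.1) to (1.6, 1.3), the red cone covered √(2.8² + 0.2²) ≈ 2.8 units.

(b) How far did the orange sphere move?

2.8

The orange sphere moved from about (5.1, 7.4) to (6.0, 4.7), a distance of √(0.9² + 2.7²) ≈ 2.8.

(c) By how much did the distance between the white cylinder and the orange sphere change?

-1.7

Before: roughly 7.5 units apart; after: 5.8. That's 1.7 units closer together.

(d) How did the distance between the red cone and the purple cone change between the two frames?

+1.1

They were about 4.7 units apart before and 5.8 after — 1.1 units further apart.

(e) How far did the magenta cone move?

2.8

From (5.2, 3.0) to (3.4, 0.9), the magenta cone covered √(1.8² + 2.1²) ≈ 2.8 units.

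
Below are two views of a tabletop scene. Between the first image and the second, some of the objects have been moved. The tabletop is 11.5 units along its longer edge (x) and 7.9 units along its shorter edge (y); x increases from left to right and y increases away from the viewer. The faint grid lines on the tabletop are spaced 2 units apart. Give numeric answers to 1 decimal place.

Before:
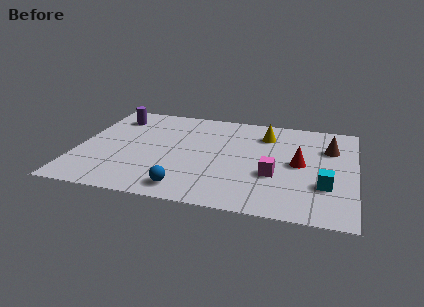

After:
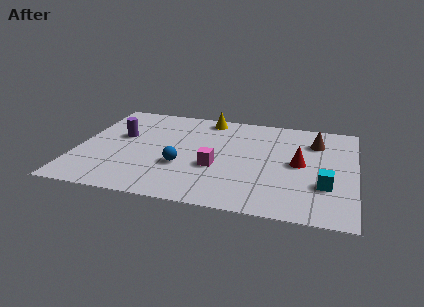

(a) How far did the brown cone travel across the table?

0.7

The brown cone moved from about (10.4, 5.5) to (9.8, 5.9), a distance of √(0.6² + 0.4²) ≈ 0.7.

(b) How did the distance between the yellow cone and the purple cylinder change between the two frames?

-2.2

They were about 6.4 units apart before and 4.2 after — 2.2 units closer together.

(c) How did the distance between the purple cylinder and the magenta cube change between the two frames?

-3.3

Before: roughly 7.7 units apart; after: 4.4. That's 3.3 units closer together.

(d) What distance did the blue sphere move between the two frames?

1.7

The blue sphere was near (4.7, 1.1) before and (4.4, 2.8) after, so it travelled √(0.3² + 1.7²) ≈ 1.7 units.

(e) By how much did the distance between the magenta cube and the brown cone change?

+1.5

They were about 3.4 units apart before and 4.9 after — 1.5 units further apart.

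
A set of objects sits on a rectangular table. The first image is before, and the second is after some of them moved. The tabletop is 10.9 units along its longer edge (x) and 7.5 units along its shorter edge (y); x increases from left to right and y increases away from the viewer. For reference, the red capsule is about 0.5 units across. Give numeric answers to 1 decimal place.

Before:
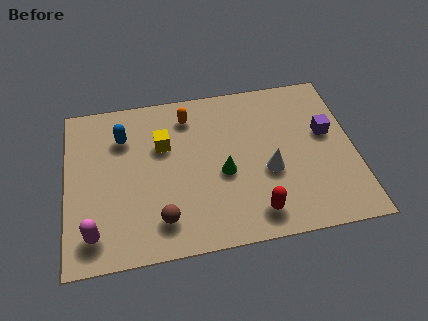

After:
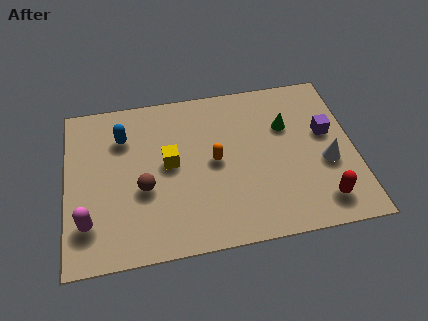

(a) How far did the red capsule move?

2.5

The red capsule moved from about (7.0, 1.2) to (9.5, 1.3), a distance of √(2.5² + 0.1²) ≈ 2.5.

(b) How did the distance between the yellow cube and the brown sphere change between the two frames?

-2.0

The distance was about 3.4 in the first image and 1.4 in the second, so they moved 2.0 units closer together.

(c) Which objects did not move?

the purple cube and the blue capsule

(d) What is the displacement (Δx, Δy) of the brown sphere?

(-0.6, 1.5)

The brown sphere started near (3.5, 1.5) and ended near (2.9, 3.0).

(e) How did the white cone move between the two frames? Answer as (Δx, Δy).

(2.2, 0.0)

The white cone was at about (7.6, 3.0) and moved to about (9.8, 3.0).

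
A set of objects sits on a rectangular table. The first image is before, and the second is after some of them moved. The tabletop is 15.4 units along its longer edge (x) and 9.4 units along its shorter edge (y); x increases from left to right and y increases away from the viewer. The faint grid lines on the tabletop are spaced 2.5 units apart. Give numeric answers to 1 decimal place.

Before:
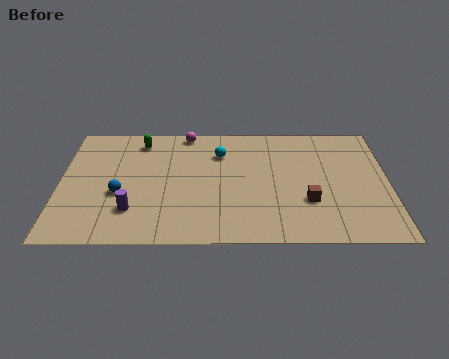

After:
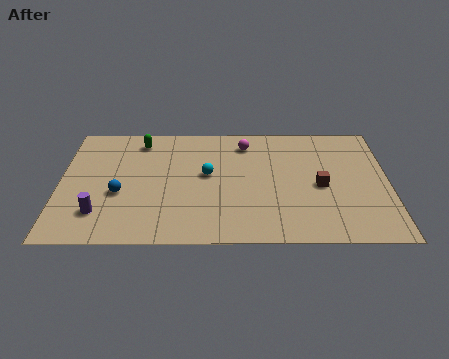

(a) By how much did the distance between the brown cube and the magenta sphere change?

-3.0

They were about 7.9 units apart before and 4.9 after — 3.0 units closer together.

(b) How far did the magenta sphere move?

2.9

The magenta sphere moved from about (5.9, 8.6) to (8.7, 7.7), a distance of √(2.8² + 0.9²) ≈ 2.9.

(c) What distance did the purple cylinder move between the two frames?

1.5

The purple cylinder was near (3.4, 2.4) before and (1.9, 2.2) after, so it travelled √(1.5² + 0.2²) ≈ 1.5 units.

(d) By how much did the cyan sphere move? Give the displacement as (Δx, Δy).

(-0.6, -1.7)

The cyan sphere was at about (7.5, 6.9) and moved to about (6.9, 5.2).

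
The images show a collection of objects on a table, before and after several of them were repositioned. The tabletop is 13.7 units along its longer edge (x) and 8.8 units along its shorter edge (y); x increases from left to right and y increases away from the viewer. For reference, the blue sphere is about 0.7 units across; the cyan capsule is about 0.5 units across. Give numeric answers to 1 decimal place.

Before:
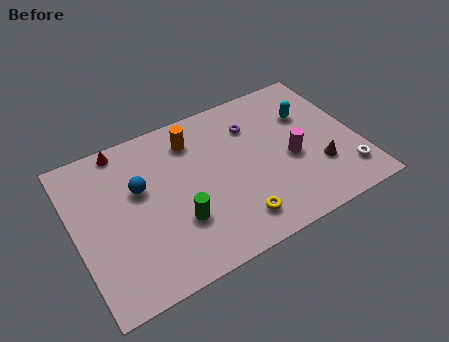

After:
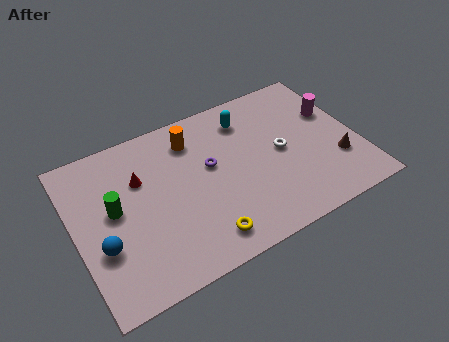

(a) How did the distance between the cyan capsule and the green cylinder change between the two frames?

-0.5

Before: roughly 7.6 units apart; after: 7.1. That's 0.5 units closer together.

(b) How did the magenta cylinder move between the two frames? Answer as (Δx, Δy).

(2.4, 1.8)

The magenta cylinder was at about (10.4, 3.8) and moved to about (12.8, 5.6).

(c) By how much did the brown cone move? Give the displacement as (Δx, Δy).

(0.9, 0.0)

From the two frames, the brown cone sits at roughly (11.6, 2.7) before and (12.5, 2.7) after.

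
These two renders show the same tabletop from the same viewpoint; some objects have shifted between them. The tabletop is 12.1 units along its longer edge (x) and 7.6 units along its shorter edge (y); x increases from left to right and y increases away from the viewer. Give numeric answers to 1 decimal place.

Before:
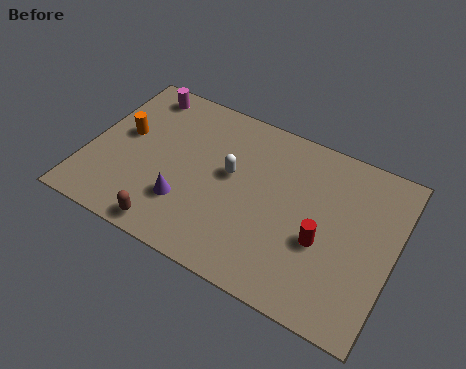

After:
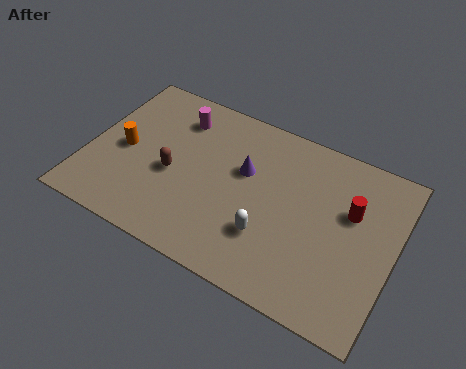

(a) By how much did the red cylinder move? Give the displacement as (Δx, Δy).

(0.9, 1.8)

The red cylinder started near (9.4, 3.0) and ended near (10.3, 4.8).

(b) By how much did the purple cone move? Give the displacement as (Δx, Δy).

(2.0, 2.5)

From the two frames, the purple cone sits at roughly (4.1, 2.2) before and (6.1, 4.7) after.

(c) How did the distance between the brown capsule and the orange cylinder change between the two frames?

-2.2

Before: roughly 4.2 units apart; after: 2.0. That's 2.2 units closer together.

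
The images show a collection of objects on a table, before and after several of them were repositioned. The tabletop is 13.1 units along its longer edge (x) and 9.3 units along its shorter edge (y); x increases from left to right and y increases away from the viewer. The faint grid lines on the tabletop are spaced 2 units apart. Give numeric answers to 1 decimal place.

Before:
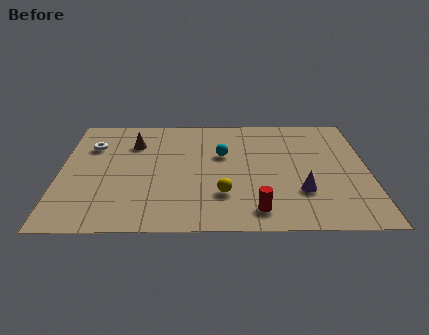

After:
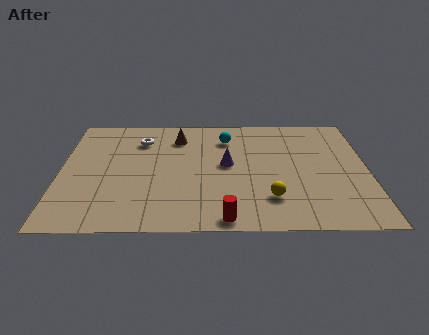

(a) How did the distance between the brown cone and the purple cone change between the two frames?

-5.0

They were about 8.1 units apart before and 3.1 after — 5.0 units closer together.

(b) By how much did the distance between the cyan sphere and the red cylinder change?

+1.8

The distance was about 4.6 in the first image and 6.4 in the second, so they moved 1.8 units further apart.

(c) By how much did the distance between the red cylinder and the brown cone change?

-0.7

The distance was about 7.5 in the first image and 6.8 in the second, so they moved 0.7 units closer together.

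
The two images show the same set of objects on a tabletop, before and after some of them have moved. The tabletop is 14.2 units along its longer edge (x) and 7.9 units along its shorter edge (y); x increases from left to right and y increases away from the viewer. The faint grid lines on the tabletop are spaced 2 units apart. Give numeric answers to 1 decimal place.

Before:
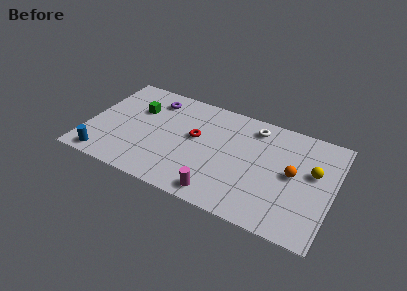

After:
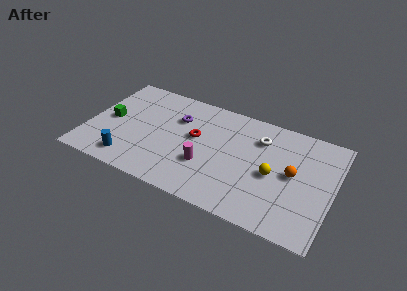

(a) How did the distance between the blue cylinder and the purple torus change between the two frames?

-1.1

Before: roughly 5.9 units apart; after: 4.8. That's 1.1 units closer together.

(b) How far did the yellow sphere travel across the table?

2.5

The yellow sphere moved from about (13.0, 4.7) to (10.8, 3.6), a distance of √(2.2² + 1.1²) ≈ 2.5.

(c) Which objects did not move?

the red torus and the orange sphere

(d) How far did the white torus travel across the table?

0.8

From (9.4, 6.6) to (9.8, 5.9), the white torus covered √(0.4² + 0.7²) ≈ 0.8 units.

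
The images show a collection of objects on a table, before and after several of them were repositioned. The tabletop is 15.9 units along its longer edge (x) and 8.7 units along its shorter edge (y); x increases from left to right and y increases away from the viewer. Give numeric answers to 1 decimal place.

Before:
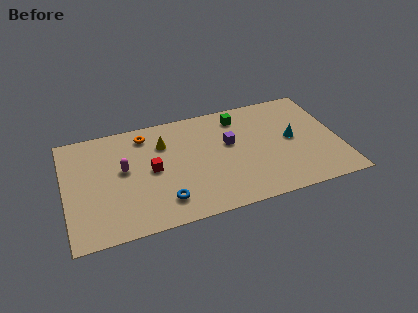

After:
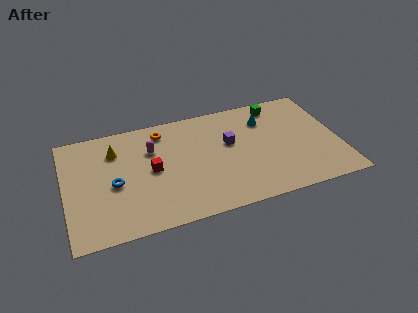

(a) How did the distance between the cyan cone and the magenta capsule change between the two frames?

-3.1

The distance was about 9.8 in the first image and 6.7 in the second, so they moved 3.1 units closer together.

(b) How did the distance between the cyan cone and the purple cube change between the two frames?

-1.1

Before: roughly 3.7 units apart; after: 2.6. That's 1.1 units closer together.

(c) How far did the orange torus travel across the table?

1.0

The orange torus moved from about (4.8, 7.3) to (5.8, 7.3), a distance of √(1.0² + 0.0²) ≈ 1.0.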